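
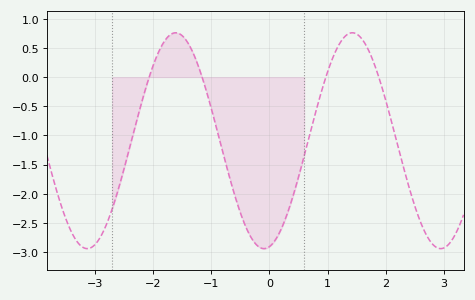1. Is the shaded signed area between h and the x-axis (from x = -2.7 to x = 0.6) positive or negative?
negative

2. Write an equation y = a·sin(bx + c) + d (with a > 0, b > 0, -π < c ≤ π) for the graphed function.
y = 1.85sin(2.1x - 1.4) - 1.09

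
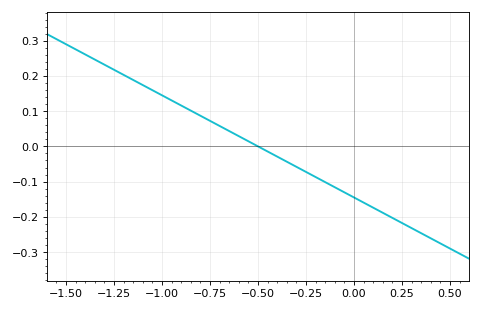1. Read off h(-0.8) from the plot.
0.09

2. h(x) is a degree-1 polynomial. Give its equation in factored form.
y = -0.29(x + 0.5)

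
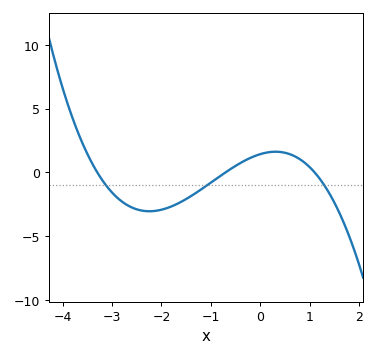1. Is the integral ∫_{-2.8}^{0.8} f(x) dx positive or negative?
negative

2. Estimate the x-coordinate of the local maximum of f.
0.31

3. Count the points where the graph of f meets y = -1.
3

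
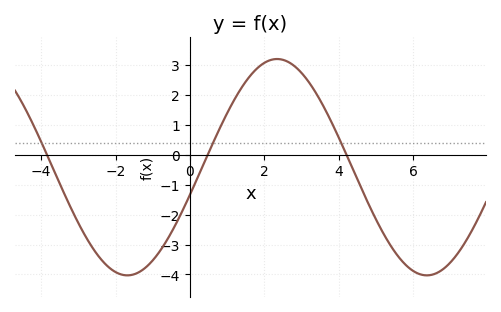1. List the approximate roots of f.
-3.84, 0.482, 4.21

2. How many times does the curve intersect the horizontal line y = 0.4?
3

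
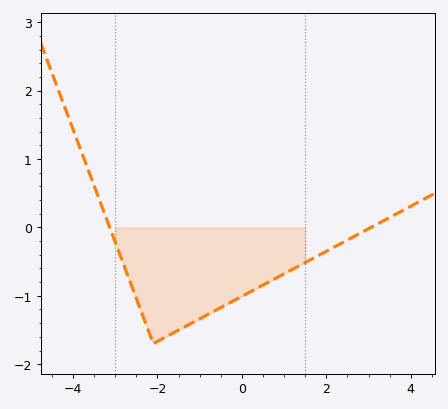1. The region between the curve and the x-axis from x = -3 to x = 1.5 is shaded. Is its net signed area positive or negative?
negative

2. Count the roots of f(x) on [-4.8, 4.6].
2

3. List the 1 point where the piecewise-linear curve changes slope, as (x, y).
(-2.1, -1.7)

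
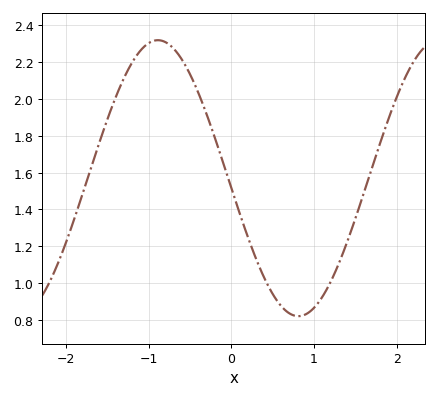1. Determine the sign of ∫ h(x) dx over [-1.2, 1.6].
positive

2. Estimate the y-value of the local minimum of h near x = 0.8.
0.82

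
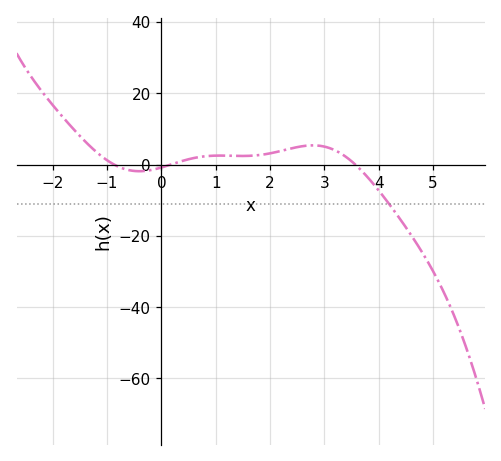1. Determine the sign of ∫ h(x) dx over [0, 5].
negative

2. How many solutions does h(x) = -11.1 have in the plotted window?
1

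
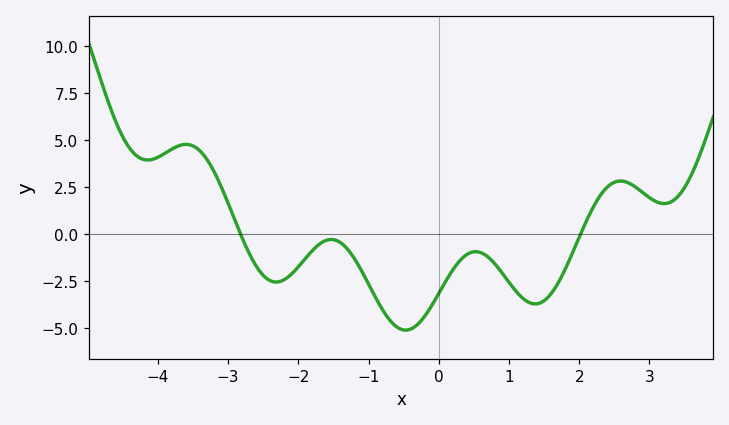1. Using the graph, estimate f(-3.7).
4.71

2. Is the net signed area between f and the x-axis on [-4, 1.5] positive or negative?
negative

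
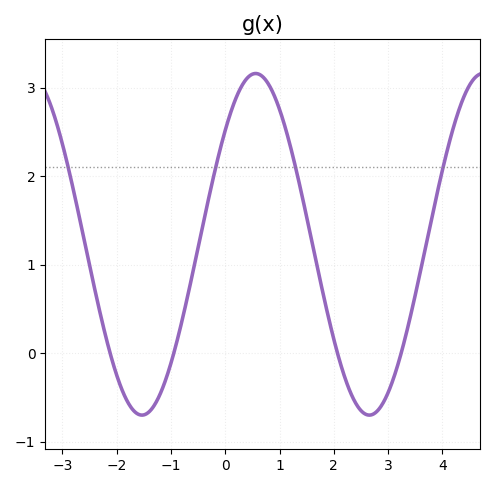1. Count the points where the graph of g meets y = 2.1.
4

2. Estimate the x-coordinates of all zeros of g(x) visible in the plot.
-2.2, -1, 2, 3.2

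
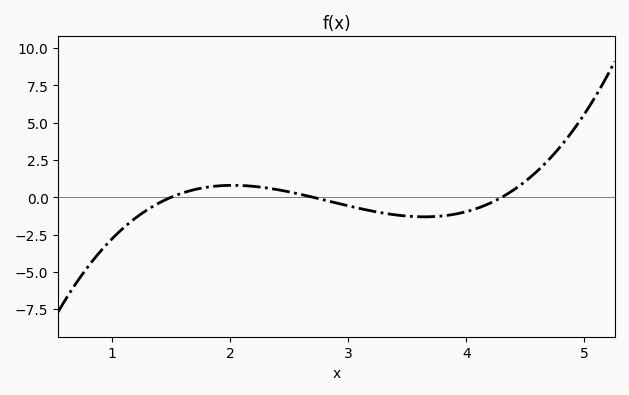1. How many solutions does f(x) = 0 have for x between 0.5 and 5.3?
3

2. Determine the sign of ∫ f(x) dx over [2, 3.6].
negative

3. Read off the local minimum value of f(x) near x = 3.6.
-1.31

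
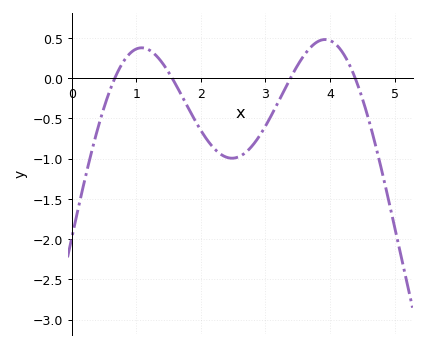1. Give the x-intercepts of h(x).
0.7, 1.6, 3.4, 4.4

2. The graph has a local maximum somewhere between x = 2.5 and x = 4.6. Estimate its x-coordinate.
3.9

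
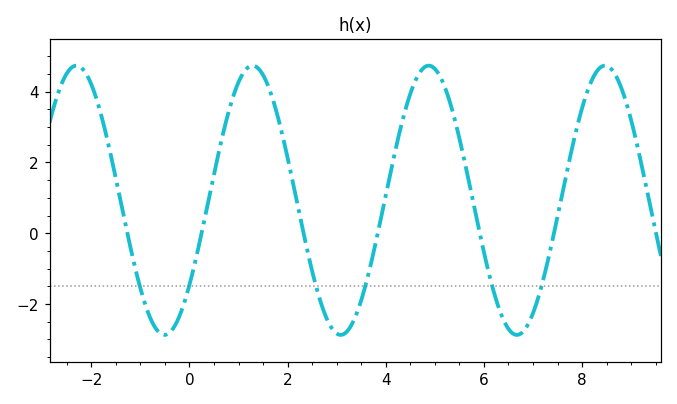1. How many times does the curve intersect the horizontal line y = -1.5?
6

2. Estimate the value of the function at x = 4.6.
4.2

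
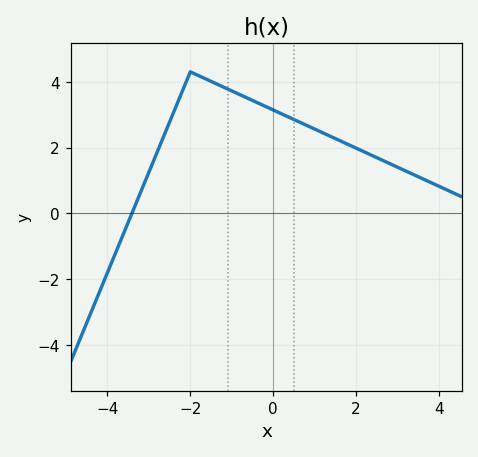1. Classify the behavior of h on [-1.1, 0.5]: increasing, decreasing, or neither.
decreasing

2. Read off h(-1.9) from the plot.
4.2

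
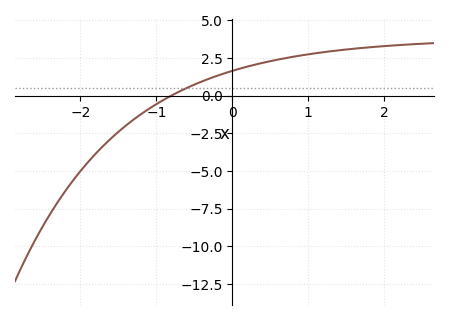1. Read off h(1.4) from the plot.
3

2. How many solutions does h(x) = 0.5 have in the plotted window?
1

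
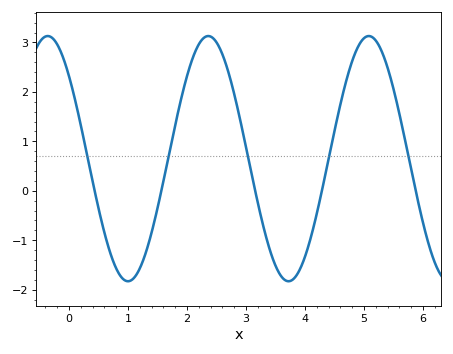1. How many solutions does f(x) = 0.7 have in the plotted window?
5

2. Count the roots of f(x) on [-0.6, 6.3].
5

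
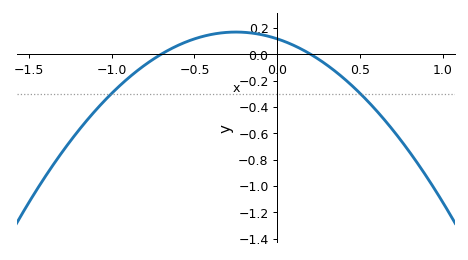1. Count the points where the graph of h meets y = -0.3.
2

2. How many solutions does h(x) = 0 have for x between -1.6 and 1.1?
2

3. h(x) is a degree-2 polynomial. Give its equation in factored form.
y = -0.83(x + 0.7)(x - 0.2)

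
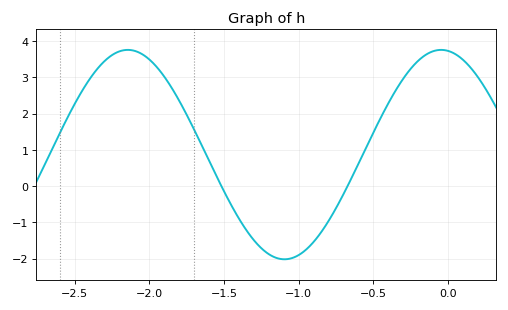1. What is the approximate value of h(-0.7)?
-0.2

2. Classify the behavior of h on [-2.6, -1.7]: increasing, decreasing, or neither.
neither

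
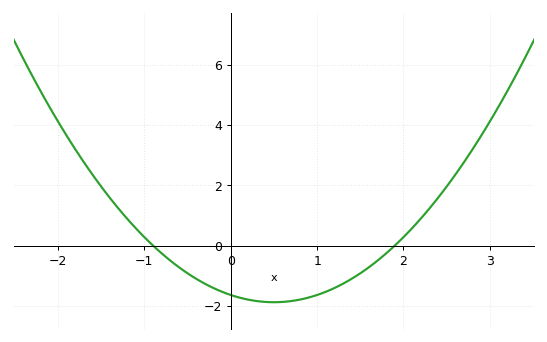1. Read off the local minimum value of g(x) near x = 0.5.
-1.88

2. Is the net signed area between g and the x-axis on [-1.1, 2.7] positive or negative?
negative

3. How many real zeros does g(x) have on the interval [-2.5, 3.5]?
2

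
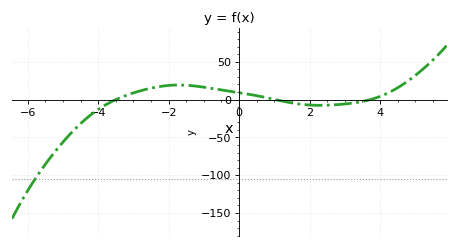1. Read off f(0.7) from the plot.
5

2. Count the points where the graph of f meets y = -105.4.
1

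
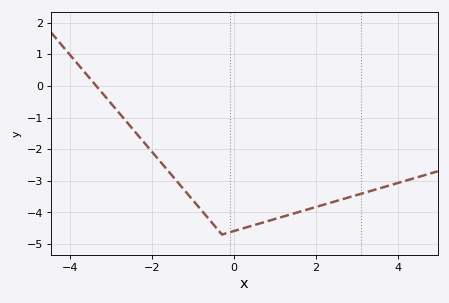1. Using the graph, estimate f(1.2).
-4.13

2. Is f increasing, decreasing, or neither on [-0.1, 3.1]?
increasing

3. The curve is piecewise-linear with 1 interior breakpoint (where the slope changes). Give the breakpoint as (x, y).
(-0.3, -4.7)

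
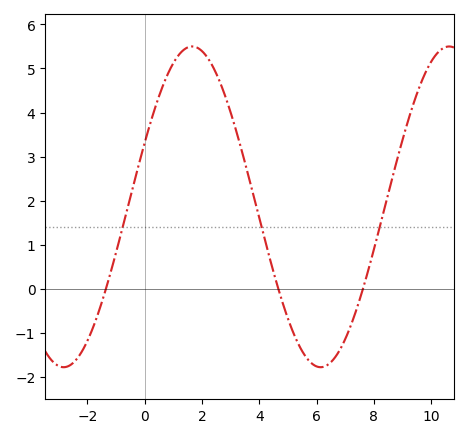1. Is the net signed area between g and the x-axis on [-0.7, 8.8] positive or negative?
positive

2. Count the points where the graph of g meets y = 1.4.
3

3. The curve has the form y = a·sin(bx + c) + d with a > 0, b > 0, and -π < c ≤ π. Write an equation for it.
y = 3.64sin(0.7x + 0.412) + 1.86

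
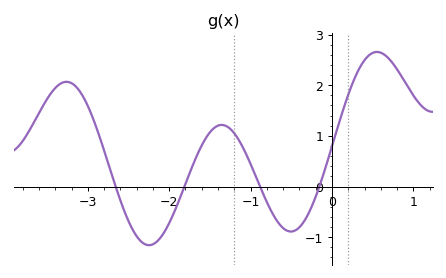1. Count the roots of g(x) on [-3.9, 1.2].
4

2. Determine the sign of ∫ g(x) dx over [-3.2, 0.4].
positive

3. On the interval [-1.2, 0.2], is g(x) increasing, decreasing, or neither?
neither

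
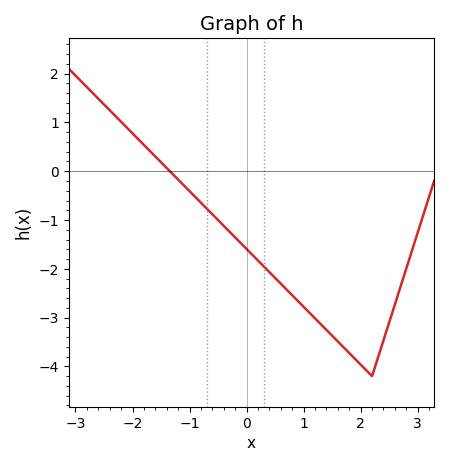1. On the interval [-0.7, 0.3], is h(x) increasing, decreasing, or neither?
decreasing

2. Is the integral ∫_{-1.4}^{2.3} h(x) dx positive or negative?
negative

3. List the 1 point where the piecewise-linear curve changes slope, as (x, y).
(2.2, -4.2)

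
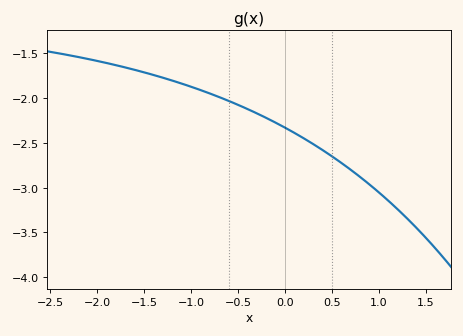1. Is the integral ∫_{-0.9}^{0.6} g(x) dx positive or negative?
negative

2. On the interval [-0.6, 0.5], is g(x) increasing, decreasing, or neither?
decreasing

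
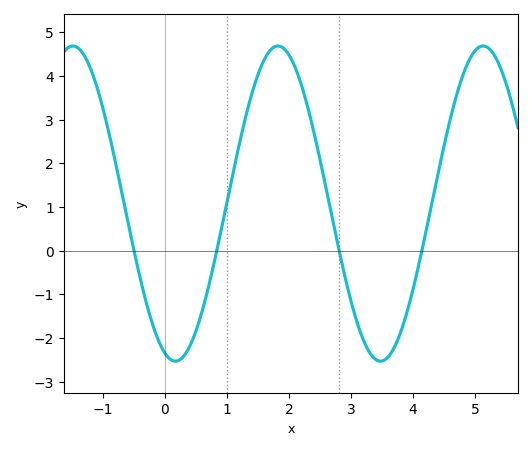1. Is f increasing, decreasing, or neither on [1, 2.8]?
neither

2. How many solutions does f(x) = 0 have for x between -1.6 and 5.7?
4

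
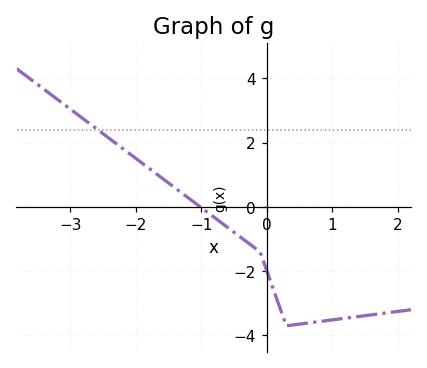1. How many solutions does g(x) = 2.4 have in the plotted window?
1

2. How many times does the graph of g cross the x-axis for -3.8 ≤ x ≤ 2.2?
1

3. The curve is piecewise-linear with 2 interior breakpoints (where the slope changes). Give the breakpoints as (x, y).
(-0.1, -1.4); (0.3, -3.7)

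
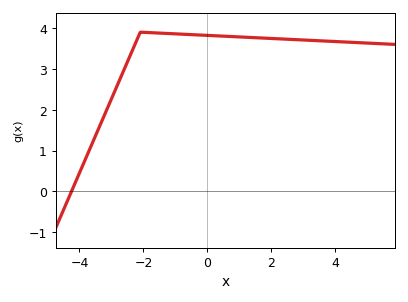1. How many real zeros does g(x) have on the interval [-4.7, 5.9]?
1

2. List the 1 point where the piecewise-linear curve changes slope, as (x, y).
(-2.1, 3.9)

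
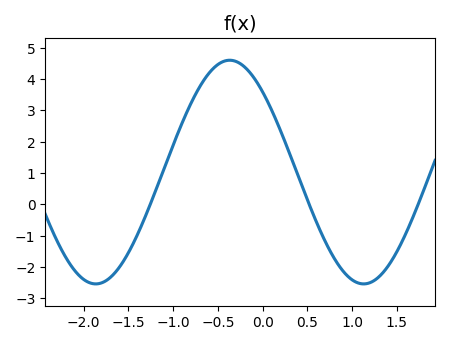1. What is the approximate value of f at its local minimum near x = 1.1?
-2.54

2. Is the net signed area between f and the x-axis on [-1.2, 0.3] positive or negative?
positive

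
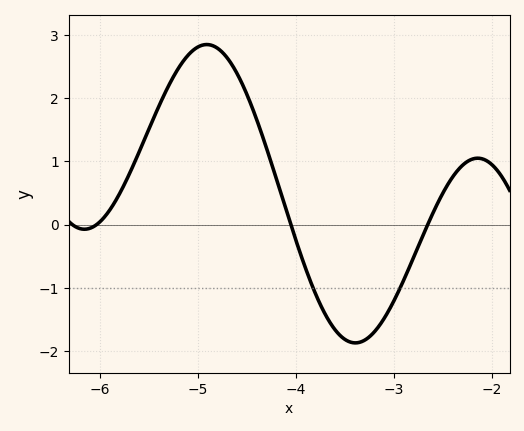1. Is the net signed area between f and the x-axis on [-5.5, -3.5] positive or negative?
positive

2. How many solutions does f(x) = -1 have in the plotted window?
2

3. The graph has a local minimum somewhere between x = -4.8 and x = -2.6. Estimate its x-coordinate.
-3.4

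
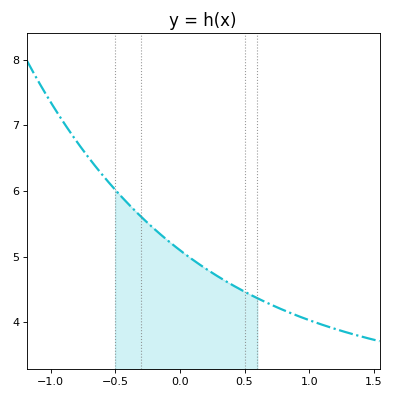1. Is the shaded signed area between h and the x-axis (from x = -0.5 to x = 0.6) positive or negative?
positive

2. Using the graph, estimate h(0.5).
4.47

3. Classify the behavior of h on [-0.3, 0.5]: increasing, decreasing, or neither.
decreasing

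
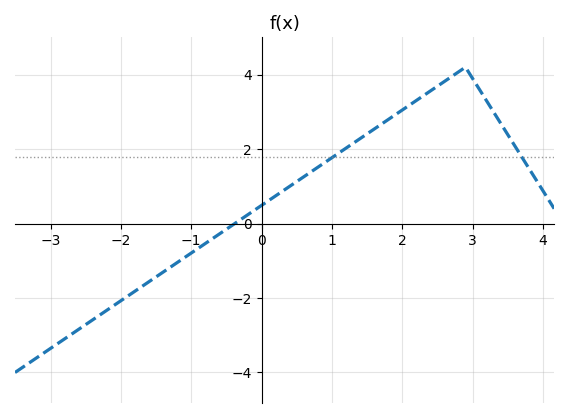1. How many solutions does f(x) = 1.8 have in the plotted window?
2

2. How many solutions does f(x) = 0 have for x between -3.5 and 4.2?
1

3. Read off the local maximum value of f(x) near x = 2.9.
4.2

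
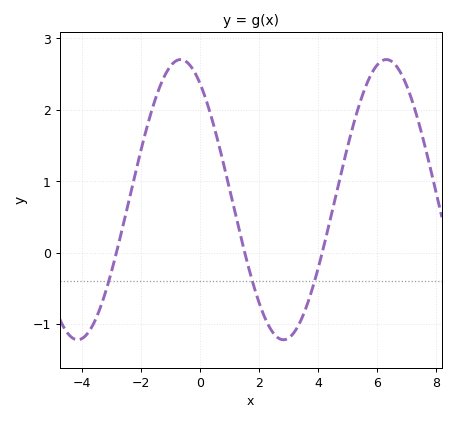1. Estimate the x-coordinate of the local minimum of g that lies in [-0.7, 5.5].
2.8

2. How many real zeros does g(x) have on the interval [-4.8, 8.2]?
3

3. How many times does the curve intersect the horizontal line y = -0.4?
3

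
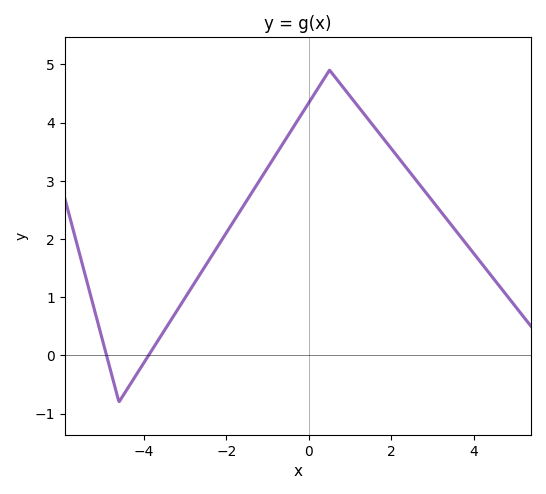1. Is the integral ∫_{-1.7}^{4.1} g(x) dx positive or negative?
positive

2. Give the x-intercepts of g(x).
-4.8, -3.8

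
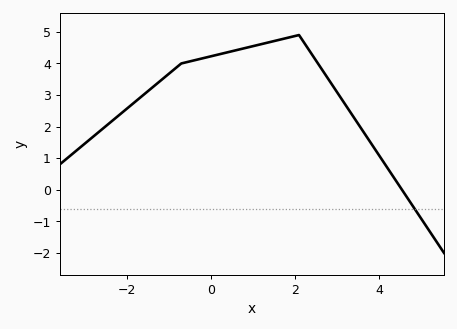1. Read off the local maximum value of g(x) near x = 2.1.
4.9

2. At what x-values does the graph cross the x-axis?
4.6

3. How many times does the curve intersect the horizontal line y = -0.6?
1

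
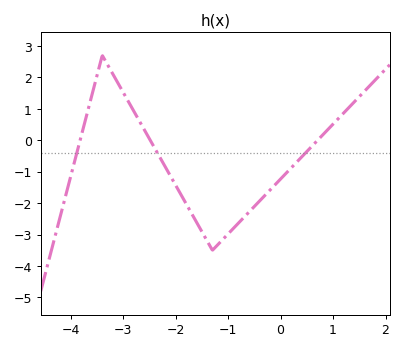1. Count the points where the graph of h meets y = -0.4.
3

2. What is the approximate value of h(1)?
0.513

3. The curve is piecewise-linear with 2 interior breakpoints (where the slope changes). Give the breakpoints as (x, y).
(-3.4, 2.7); (-1.3, -3.5)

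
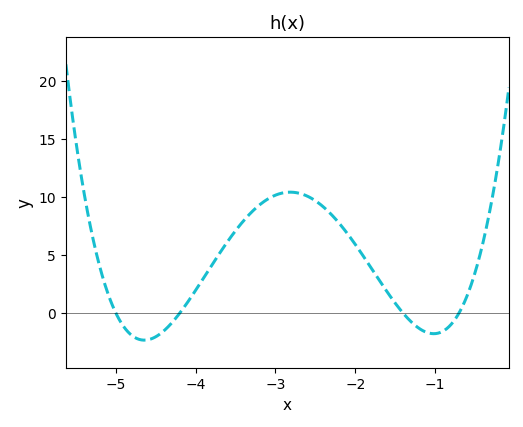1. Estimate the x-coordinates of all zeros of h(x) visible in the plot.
-5, -4.2, -1.4, -0.7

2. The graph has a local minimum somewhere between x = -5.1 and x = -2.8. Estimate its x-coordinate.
-4.6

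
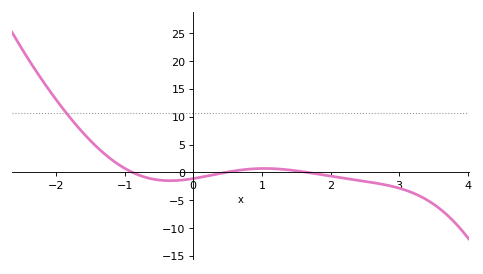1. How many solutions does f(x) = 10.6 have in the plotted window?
1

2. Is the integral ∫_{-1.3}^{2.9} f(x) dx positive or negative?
negative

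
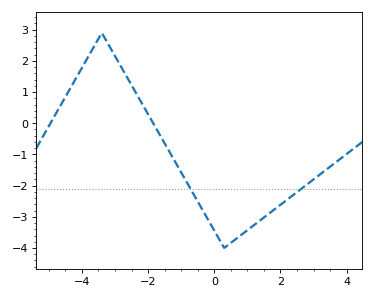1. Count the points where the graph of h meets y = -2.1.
2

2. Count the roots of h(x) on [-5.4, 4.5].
2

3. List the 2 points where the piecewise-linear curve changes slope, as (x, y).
(-3.4, 2.9); (0.3, -4)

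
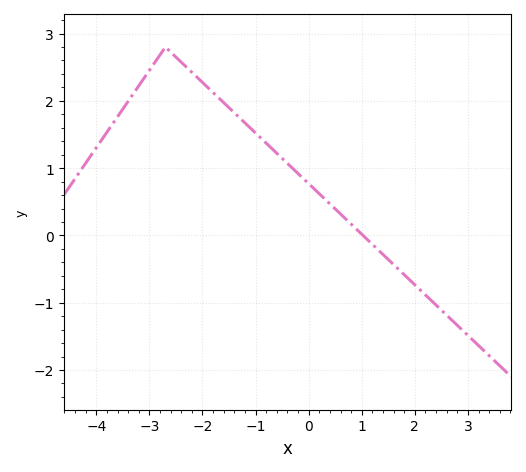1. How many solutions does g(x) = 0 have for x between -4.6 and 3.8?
1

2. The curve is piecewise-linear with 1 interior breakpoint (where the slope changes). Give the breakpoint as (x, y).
(-2.7, 2.8)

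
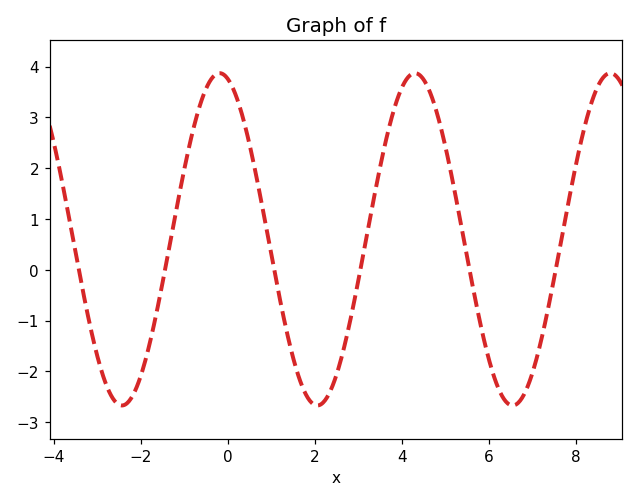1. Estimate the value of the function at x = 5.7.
-0.631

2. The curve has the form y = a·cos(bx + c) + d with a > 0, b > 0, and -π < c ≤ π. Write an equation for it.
y = 3.27cos(1.4x + 0.26) + 0.6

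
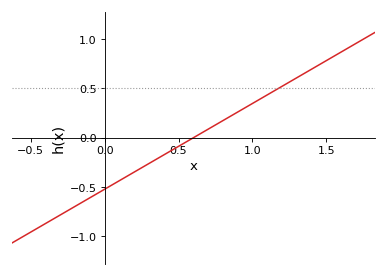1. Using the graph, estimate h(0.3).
-0.261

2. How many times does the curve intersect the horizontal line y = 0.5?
1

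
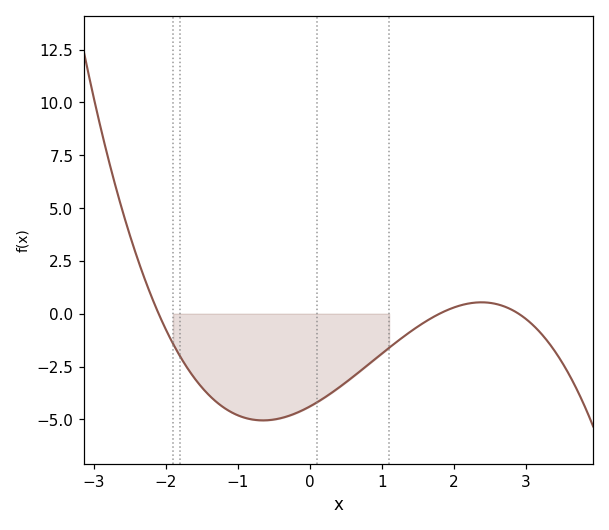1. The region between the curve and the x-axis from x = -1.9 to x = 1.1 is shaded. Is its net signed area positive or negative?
negative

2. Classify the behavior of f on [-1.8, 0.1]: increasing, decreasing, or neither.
neither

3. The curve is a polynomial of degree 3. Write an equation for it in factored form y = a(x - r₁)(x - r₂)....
y = -0.4(x + 2.1)(x - 1.8)(x - 2.9)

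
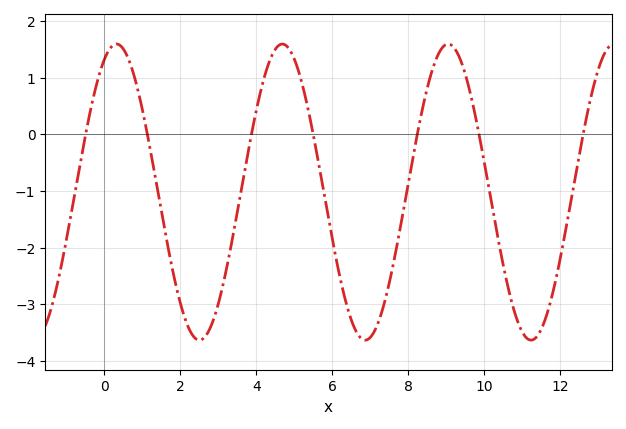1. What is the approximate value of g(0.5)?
1.5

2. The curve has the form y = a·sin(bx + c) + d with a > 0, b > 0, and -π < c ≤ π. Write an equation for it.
y = 2.61sin(1.44x + 1.11) - 1.02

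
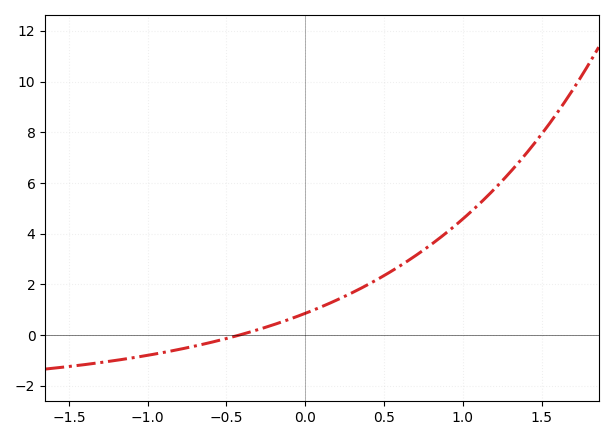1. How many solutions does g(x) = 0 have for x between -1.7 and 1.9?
1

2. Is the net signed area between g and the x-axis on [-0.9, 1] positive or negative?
positive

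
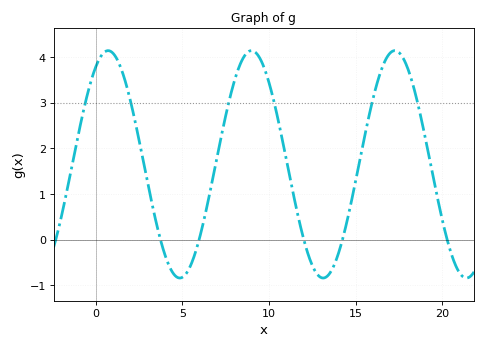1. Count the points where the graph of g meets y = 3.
6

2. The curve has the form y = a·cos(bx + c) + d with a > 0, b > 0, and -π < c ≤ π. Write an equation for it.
y = 2.49cos(0.76x - 0.55) + 1.65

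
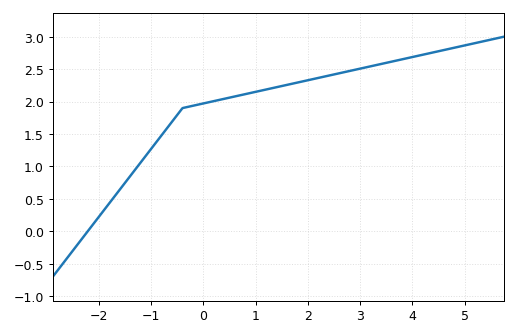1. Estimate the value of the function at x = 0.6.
2.1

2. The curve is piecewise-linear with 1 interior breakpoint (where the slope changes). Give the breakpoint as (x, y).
(-0.4, 1.9)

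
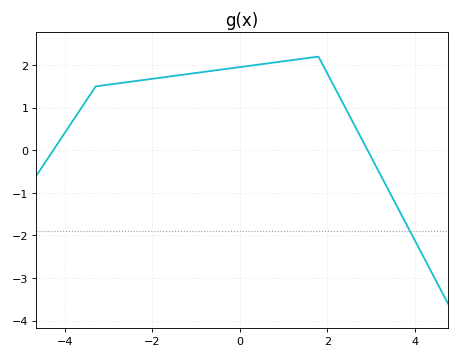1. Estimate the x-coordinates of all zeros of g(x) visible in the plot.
-4.2, 3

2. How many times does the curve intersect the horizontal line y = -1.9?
1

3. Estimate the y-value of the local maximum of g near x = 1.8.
2.2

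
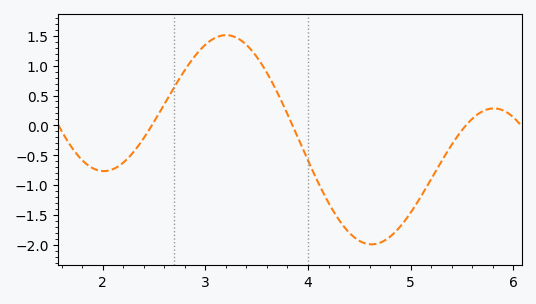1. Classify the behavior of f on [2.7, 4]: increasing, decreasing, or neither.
neither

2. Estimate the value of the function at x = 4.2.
-1.3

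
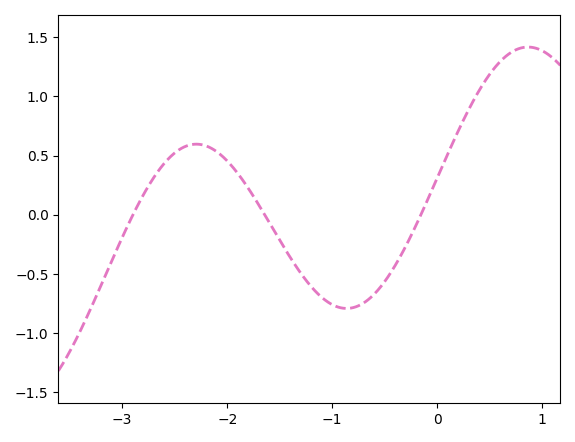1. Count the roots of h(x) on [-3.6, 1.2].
3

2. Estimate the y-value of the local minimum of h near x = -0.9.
-0.793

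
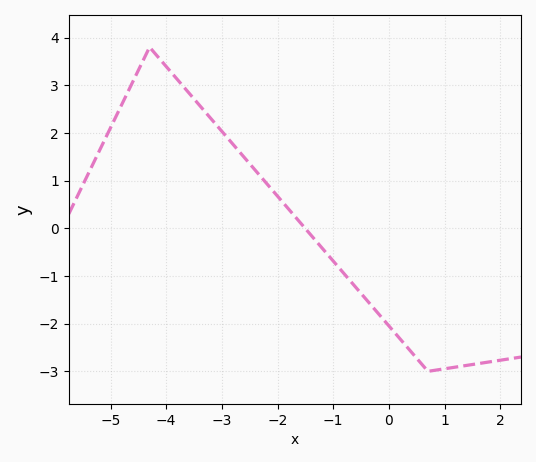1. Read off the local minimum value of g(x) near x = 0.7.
-3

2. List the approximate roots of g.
-1.6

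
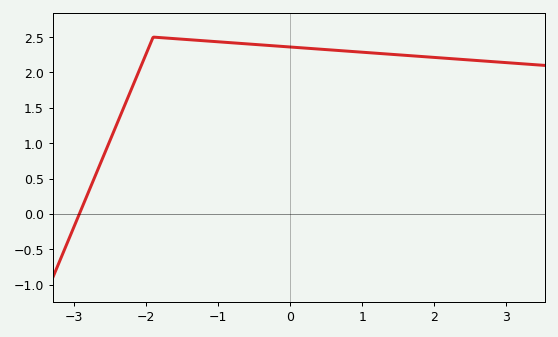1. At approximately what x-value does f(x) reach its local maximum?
-1.9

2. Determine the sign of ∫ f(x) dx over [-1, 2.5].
positive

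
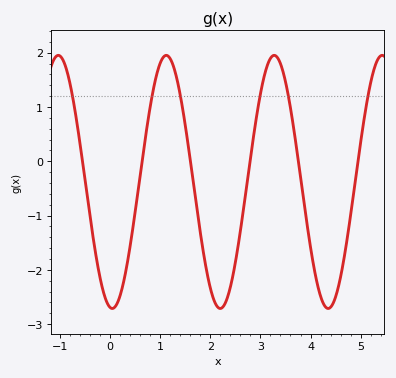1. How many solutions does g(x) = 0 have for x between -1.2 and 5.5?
6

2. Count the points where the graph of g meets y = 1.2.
6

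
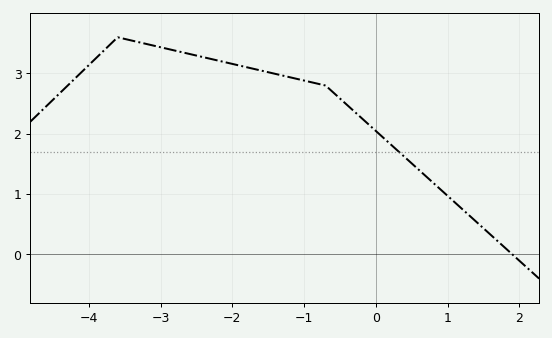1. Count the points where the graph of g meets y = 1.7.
1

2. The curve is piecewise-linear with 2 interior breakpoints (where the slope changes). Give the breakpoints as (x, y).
(-3.6, 3.6); (-0.7, 2.8)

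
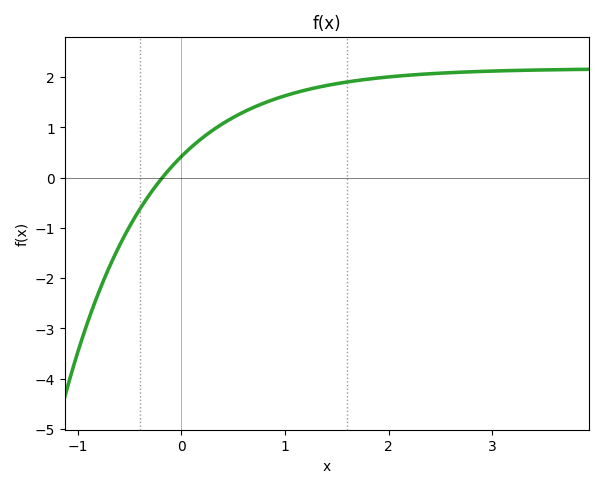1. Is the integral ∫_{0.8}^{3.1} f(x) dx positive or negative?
positive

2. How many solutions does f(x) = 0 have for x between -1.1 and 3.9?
1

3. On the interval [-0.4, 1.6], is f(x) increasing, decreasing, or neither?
increasing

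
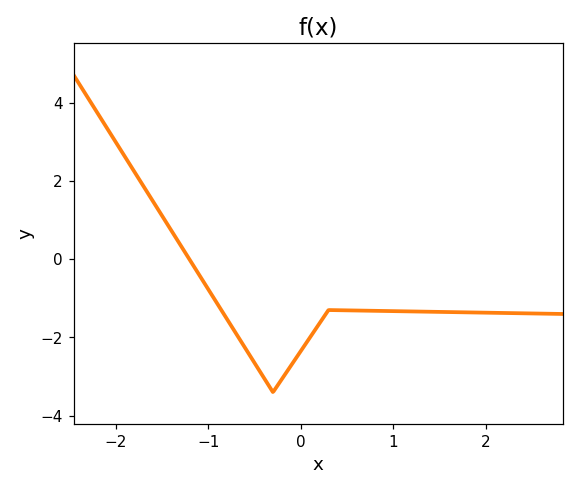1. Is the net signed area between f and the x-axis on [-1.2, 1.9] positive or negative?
negative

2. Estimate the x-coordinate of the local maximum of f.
0.302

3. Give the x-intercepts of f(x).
-1.2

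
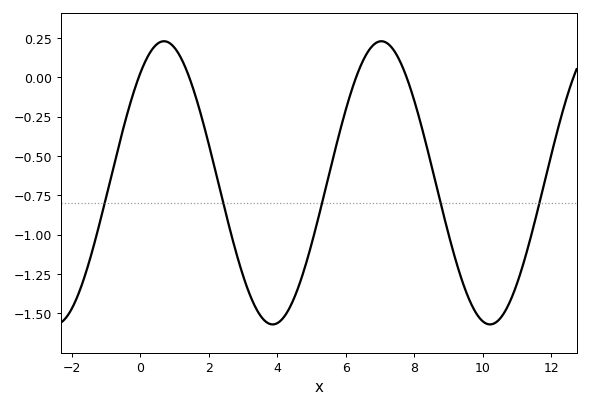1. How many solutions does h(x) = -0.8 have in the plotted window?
5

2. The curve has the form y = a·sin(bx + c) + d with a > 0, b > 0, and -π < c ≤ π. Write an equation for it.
y = 0.9sin(0.99x + 0.892) - 0.67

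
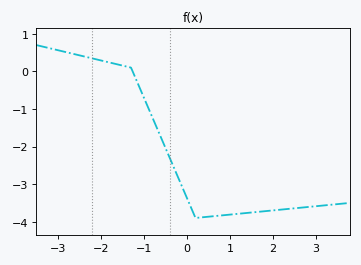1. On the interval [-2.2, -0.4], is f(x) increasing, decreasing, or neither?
decreasing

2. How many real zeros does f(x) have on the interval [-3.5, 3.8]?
1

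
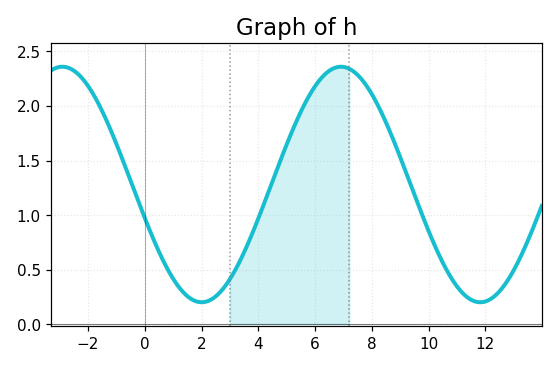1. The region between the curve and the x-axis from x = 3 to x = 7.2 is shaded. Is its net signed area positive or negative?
positive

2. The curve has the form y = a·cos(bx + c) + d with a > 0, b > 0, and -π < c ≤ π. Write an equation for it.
y = 1.08cos(0.64x + 1.86) + 1.28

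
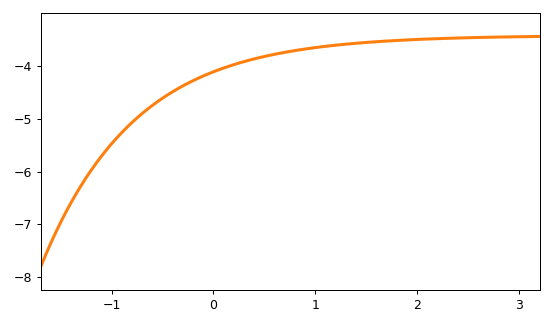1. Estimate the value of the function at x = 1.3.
-3.6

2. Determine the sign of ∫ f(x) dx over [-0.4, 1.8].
negative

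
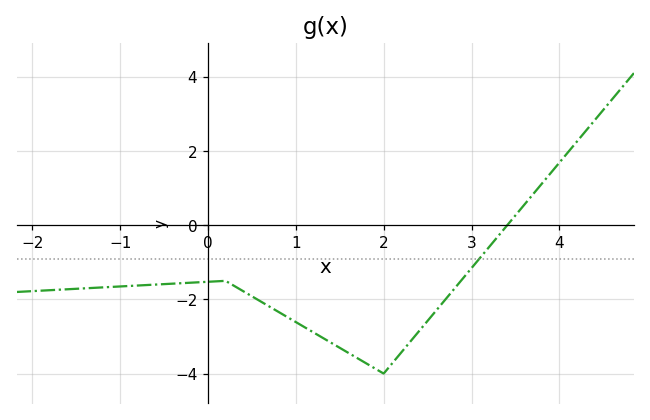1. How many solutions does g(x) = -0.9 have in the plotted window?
1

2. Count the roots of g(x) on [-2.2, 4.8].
1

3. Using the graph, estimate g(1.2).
-2.89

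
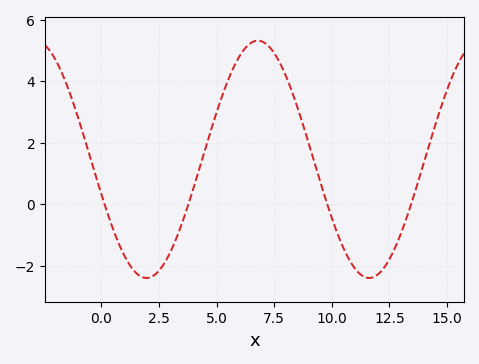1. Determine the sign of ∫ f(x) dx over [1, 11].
positive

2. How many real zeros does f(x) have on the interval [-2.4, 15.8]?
4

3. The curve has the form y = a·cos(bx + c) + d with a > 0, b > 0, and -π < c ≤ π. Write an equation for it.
y = 3.86cos(0.65x + 1.9) + 1.46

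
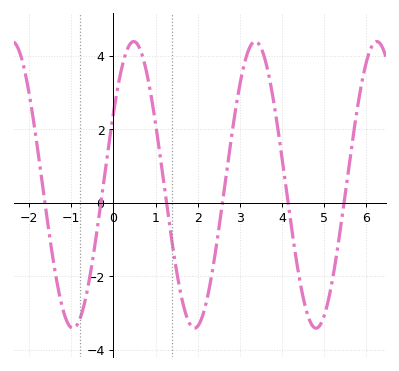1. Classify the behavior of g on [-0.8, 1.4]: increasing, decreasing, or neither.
neither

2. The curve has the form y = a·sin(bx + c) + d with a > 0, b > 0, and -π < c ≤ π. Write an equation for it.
y = 3.9sin(2.18x + 0.52) + 0.48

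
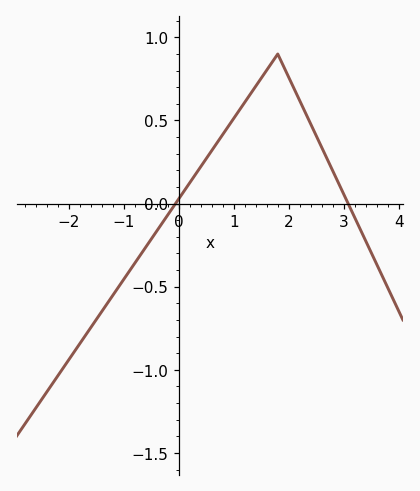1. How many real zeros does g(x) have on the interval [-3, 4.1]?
2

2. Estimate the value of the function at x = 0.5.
0.271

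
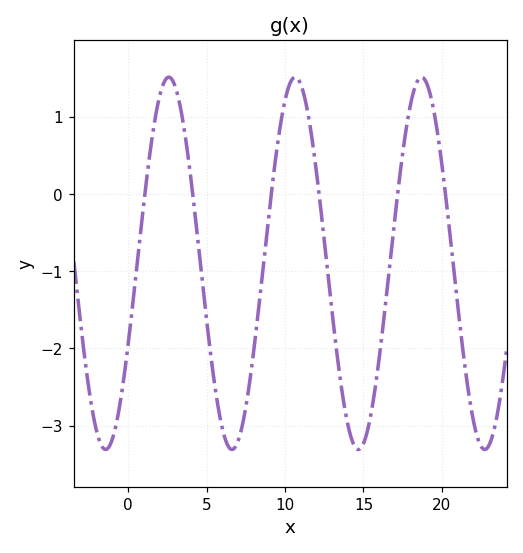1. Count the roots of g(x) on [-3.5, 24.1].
6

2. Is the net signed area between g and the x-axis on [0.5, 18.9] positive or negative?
negative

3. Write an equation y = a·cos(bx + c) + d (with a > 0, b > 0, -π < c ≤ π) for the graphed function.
y = 2.41cos(0.78x - 2.02) - 0.9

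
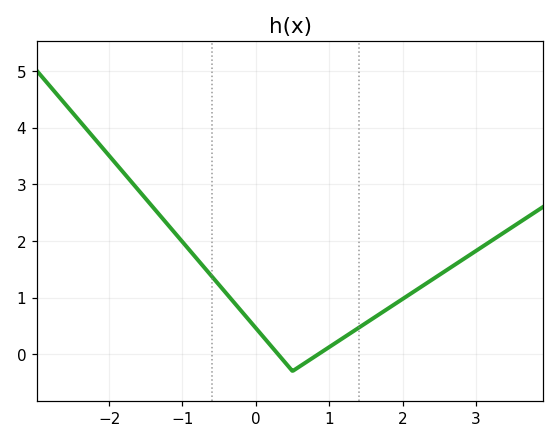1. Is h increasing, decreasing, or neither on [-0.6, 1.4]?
neither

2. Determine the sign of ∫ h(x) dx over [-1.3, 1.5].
positive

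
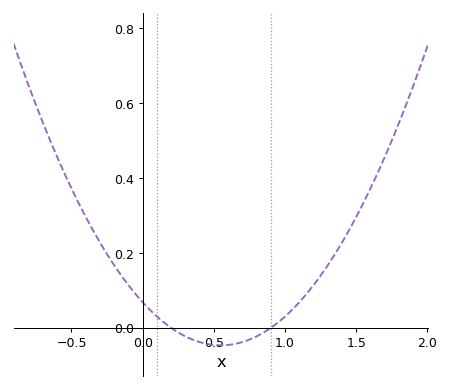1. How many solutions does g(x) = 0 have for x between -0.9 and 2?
2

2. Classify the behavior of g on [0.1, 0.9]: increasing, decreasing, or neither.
neither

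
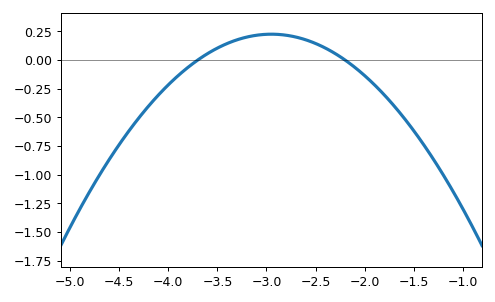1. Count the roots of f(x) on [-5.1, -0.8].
2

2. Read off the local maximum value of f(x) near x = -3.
0.225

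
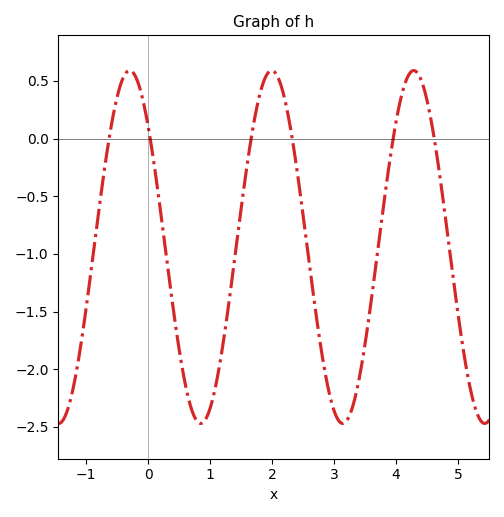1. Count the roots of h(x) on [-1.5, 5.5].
6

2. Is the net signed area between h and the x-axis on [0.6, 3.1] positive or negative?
negative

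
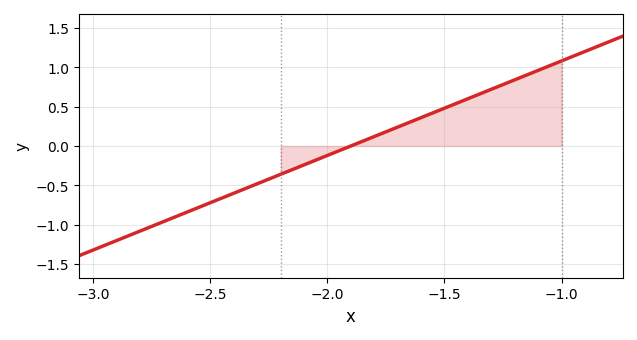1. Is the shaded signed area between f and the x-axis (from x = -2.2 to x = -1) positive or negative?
positive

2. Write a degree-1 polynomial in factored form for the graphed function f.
y = 1.2(x + 1.9)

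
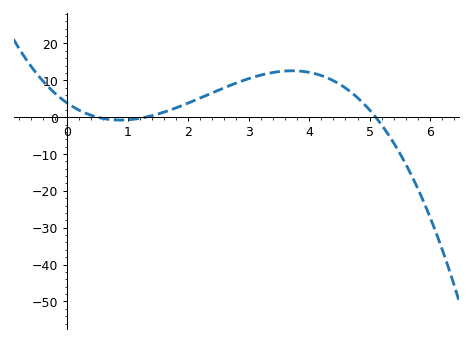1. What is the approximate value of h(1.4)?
0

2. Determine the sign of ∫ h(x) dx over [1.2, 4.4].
positive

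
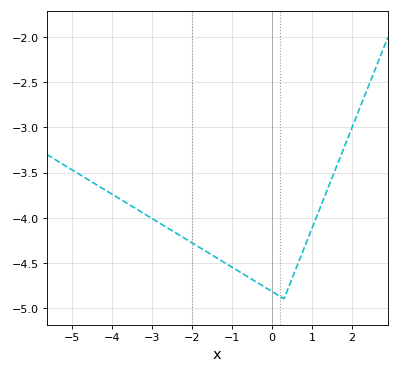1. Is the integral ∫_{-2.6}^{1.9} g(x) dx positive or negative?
negative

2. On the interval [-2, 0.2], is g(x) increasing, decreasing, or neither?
decreasing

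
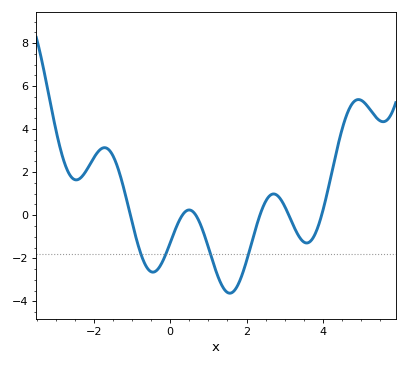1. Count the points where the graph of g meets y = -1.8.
4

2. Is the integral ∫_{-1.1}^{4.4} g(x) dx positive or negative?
negative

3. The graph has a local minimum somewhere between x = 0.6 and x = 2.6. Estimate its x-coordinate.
1.56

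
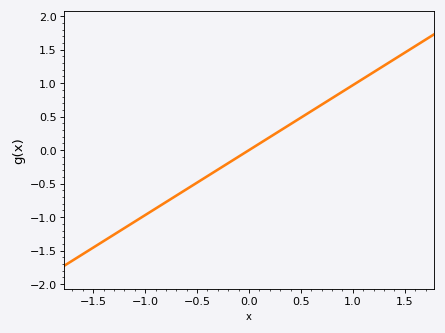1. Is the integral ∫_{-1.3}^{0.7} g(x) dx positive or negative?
negative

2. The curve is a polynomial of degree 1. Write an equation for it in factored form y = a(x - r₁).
y = 0.97(x - 0)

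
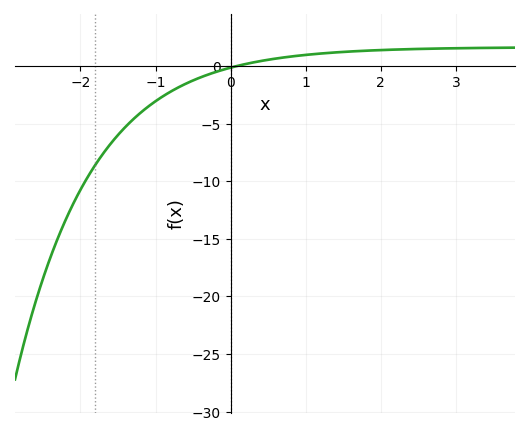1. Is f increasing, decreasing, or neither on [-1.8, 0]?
increasing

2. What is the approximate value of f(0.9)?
1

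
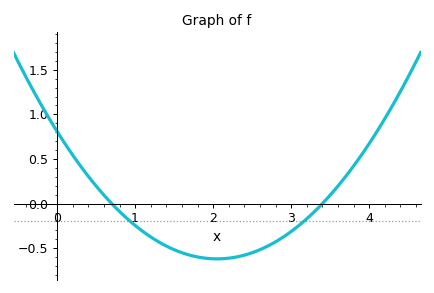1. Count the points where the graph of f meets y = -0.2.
2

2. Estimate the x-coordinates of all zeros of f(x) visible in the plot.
0.7, 3.4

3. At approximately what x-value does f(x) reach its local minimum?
2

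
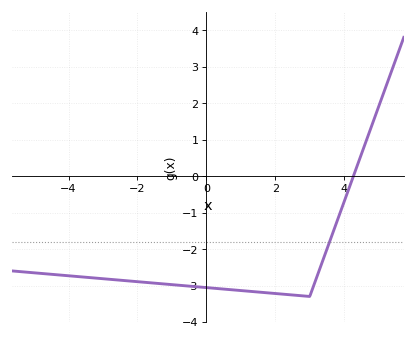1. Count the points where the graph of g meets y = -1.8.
1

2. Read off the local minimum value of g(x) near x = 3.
-3.3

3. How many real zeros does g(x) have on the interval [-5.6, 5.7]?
1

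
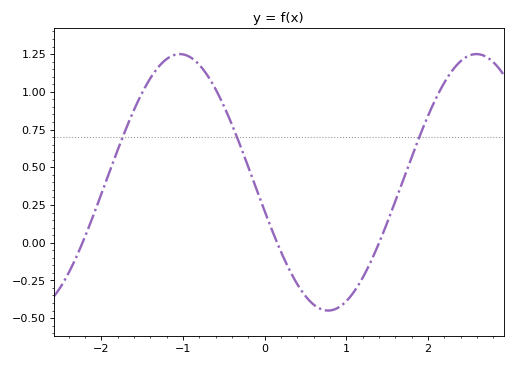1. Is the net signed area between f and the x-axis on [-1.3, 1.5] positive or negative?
positive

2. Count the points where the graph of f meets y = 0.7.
3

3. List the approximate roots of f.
-2.2, 0.2, 1.4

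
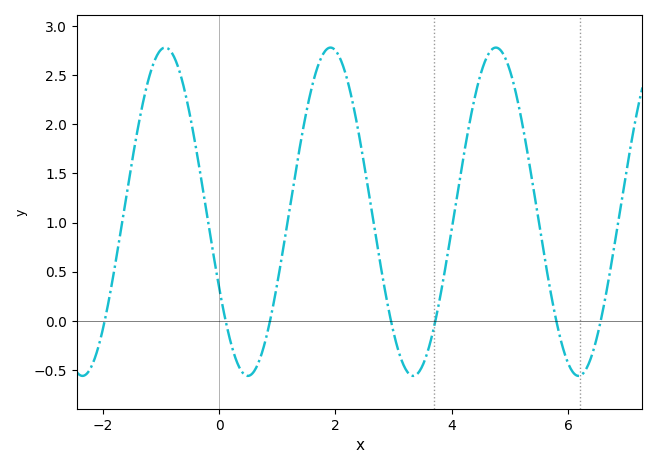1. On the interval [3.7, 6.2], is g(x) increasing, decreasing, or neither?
neither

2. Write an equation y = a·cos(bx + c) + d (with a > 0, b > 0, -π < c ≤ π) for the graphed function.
y = 1.67cos(2.2x + 2) + 1.11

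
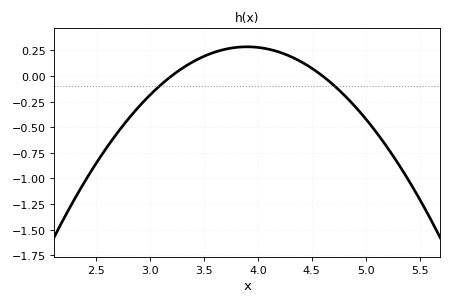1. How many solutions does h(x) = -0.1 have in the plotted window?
2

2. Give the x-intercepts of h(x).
3.2, 4.6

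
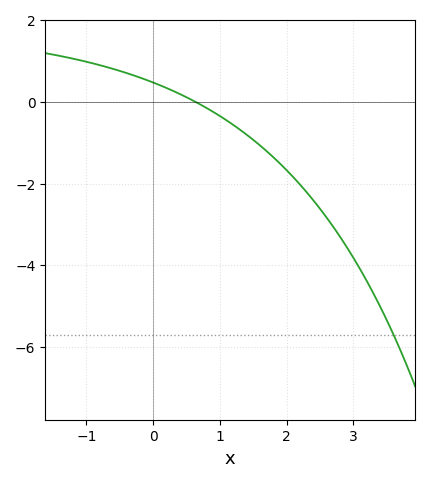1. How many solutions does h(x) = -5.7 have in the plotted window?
1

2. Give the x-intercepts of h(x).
0.6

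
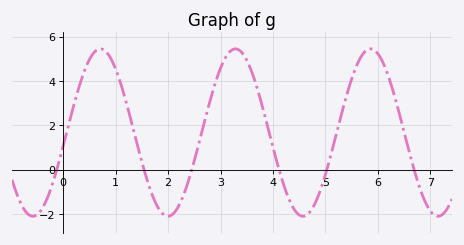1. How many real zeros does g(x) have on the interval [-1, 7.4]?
6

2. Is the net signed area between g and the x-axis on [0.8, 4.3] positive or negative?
positive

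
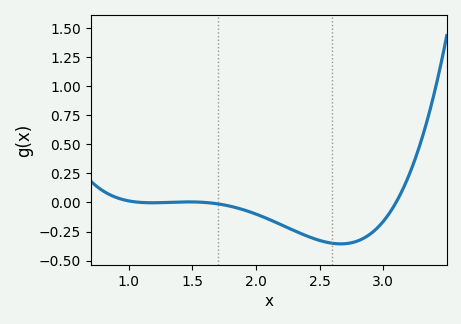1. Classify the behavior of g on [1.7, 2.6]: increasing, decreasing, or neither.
decreasing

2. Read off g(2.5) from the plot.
-0.327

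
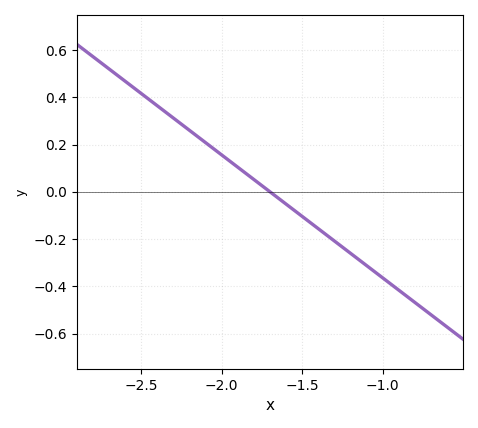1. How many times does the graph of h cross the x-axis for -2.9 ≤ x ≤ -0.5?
1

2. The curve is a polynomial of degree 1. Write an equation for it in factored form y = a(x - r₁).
y = -0.52(x + 1.7)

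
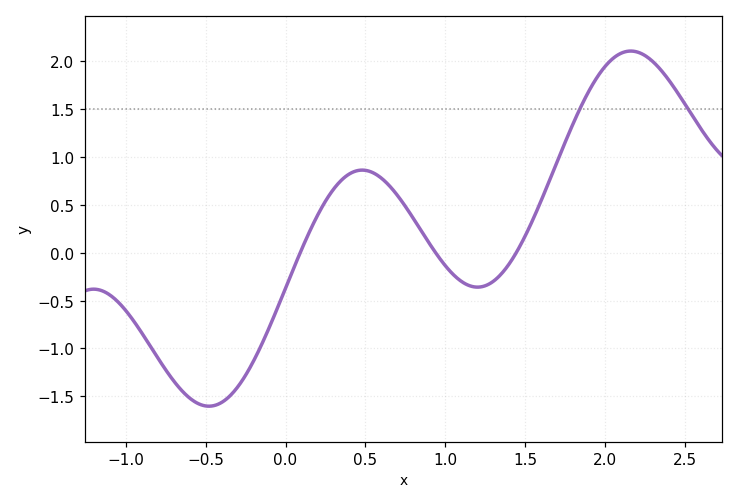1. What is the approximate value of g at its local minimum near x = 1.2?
-0.35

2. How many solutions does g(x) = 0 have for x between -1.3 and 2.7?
3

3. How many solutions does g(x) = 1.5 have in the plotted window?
2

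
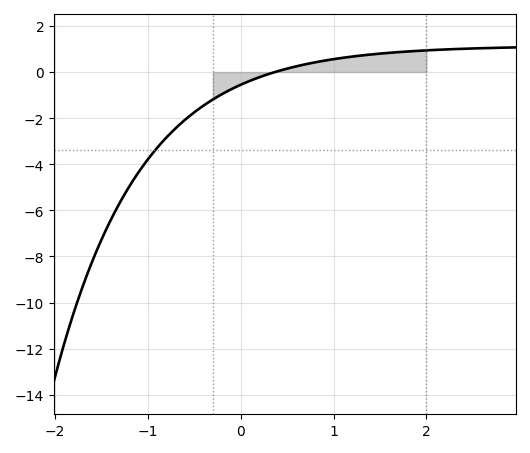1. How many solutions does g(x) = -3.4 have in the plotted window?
1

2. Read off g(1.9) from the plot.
1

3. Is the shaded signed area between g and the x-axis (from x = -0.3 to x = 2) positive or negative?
positive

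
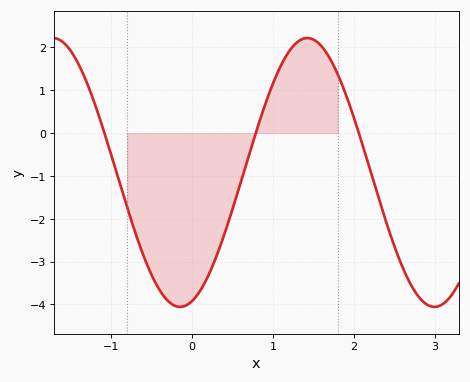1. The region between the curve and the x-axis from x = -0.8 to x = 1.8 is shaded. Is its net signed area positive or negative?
negative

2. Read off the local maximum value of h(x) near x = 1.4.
2.22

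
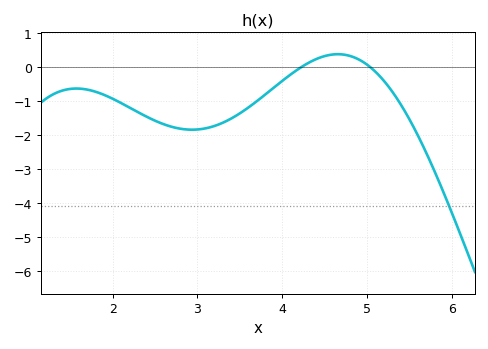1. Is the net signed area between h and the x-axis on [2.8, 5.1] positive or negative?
negative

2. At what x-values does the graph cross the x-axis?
4.22, 5.03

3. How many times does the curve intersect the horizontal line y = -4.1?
1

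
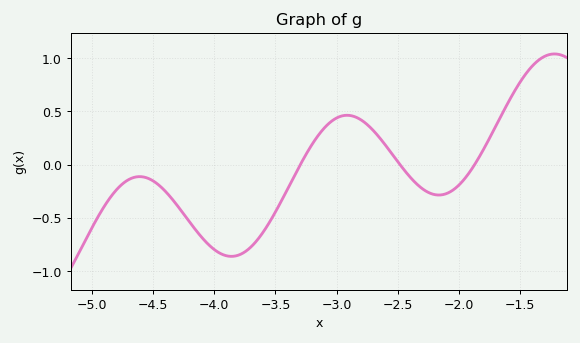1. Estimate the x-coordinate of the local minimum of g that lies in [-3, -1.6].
-2.2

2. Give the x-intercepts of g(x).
-3.3, -2.5, -1.9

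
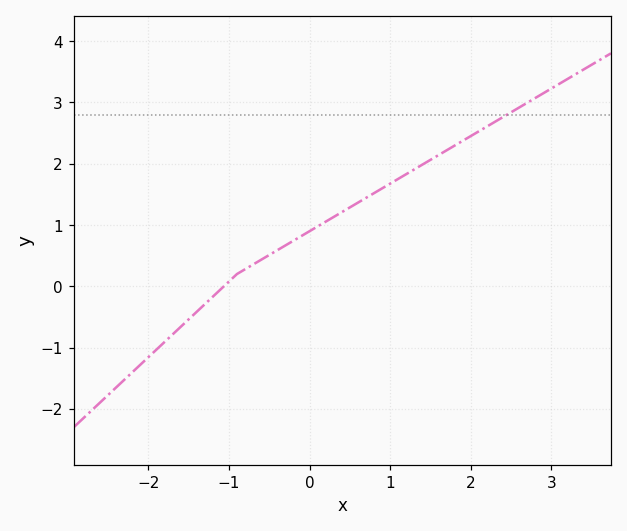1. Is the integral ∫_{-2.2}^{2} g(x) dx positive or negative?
positive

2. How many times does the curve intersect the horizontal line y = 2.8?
1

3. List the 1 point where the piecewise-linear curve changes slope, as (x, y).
(-0.9, 0.2)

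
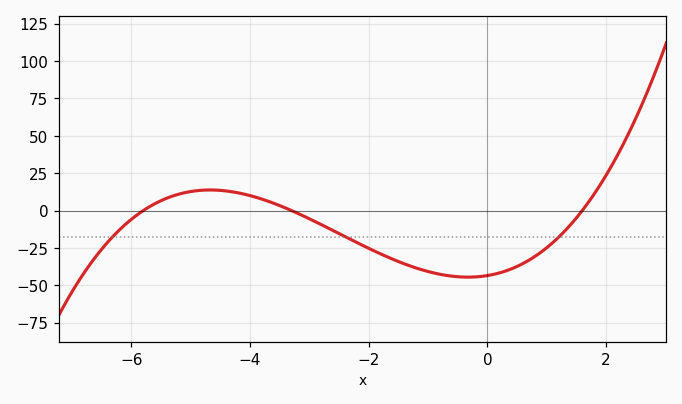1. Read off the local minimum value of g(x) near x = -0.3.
-45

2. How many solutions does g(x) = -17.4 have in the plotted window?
3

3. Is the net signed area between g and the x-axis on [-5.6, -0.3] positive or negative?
negative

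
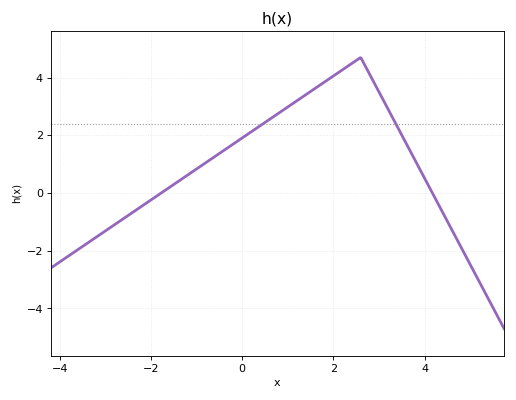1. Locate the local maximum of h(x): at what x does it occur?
2.6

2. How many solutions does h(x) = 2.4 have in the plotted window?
2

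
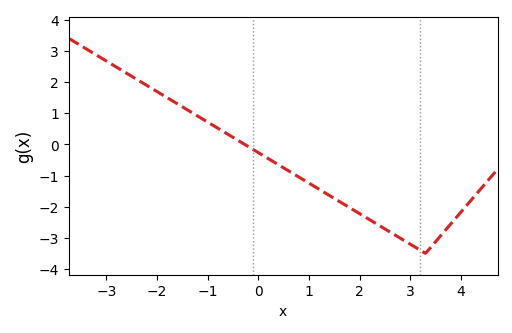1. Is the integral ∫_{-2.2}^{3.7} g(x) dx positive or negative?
negative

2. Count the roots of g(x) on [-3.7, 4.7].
1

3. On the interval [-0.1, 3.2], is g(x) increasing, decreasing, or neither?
decreasing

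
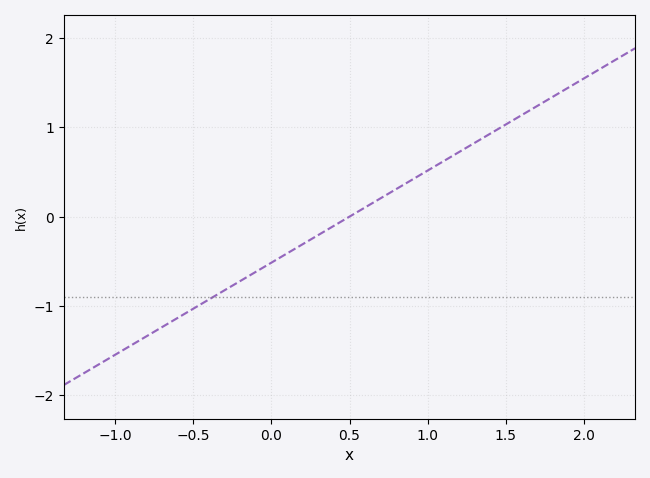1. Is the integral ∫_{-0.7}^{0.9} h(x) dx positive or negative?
negative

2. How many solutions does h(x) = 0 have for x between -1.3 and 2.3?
1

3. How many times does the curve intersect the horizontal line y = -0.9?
1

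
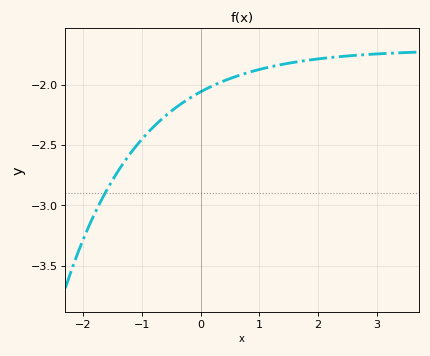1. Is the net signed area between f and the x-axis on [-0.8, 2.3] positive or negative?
negative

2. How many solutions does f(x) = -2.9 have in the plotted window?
1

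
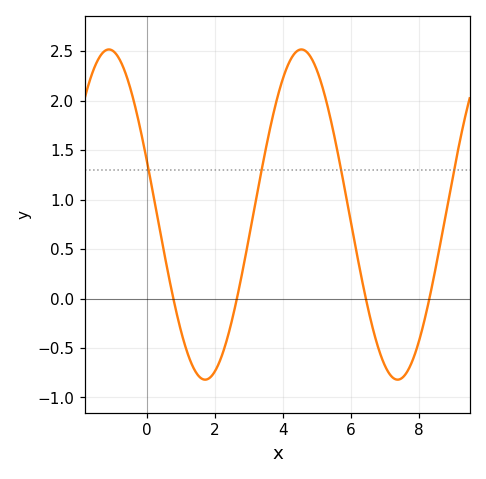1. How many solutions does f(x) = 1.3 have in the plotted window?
4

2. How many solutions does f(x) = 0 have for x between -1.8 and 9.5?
4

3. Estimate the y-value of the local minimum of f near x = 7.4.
-0.82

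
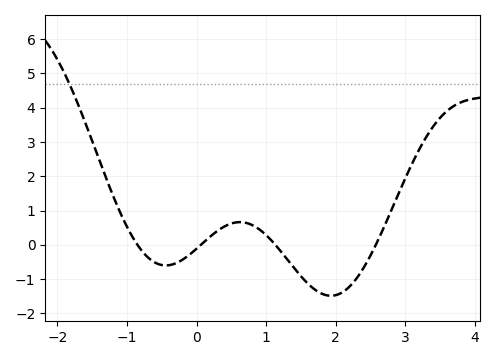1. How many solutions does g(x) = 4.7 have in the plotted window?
1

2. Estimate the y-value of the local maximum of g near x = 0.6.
0.7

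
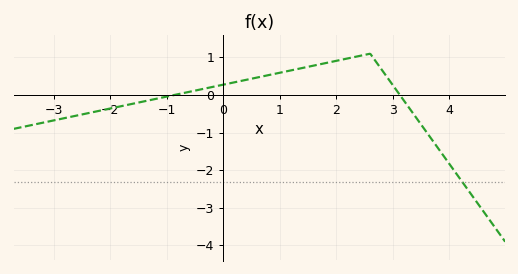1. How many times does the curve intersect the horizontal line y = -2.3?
1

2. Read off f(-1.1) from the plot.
-0.1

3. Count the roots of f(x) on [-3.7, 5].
2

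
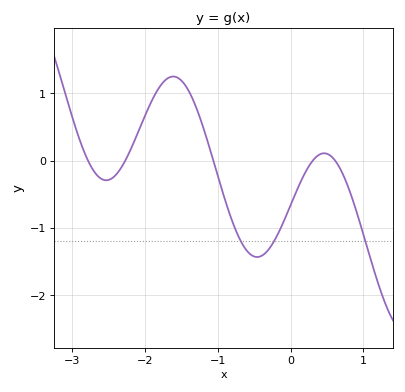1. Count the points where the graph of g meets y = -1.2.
3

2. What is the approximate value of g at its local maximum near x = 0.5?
0.111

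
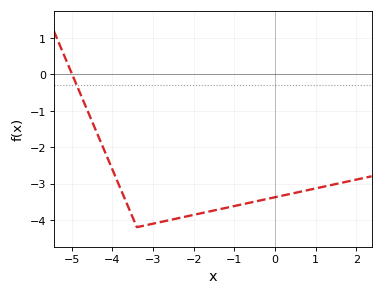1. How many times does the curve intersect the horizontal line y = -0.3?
1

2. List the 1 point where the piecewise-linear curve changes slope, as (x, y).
(-3.4, -4.2)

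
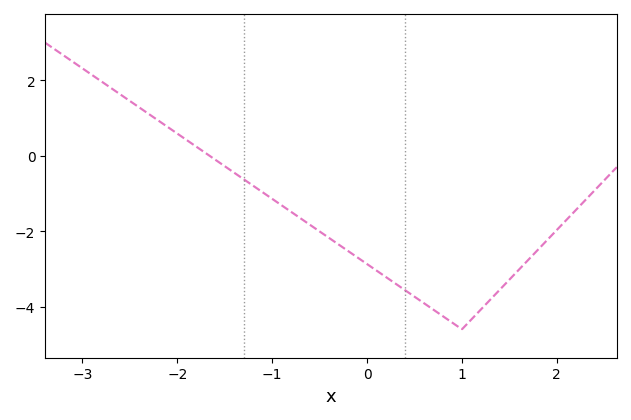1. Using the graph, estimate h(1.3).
-3.81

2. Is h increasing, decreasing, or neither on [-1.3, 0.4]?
decreasing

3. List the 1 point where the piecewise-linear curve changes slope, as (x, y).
(1, -4.6)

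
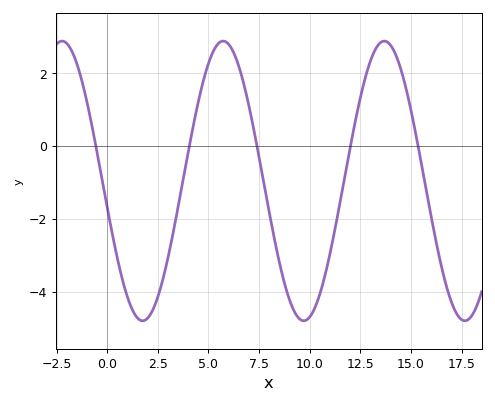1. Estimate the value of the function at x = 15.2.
0.426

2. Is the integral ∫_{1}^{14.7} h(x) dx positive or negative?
negative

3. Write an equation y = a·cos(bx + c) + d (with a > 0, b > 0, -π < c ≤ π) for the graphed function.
y = 3.84cos(0.79x + 1.76) - 0.96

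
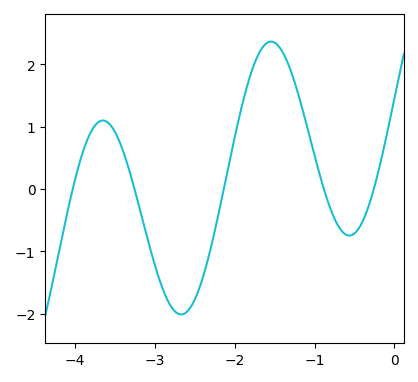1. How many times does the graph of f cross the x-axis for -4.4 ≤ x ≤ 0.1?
5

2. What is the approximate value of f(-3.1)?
-0.8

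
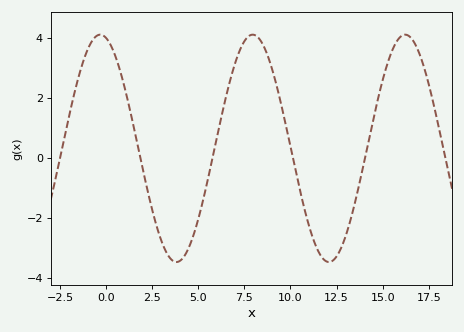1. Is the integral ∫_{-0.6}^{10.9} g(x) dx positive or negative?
positive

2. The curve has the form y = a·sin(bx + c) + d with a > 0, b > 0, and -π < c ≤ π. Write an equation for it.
y = 3.8sin(0.76x + 1.8) + 0.32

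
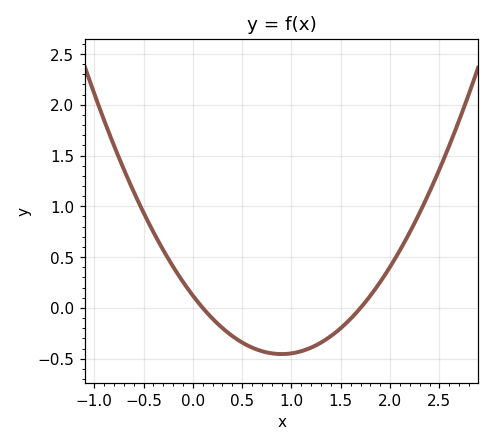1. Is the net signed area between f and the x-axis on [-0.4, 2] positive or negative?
negative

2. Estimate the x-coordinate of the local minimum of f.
0.9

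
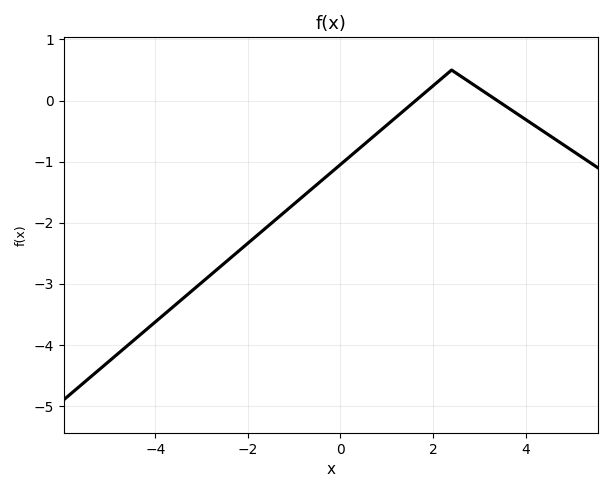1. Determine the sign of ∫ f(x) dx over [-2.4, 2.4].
negative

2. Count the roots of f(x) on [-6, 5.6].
2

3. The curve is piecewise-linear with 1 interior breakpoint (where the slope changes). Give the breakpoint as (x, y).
(2.4, 0.5)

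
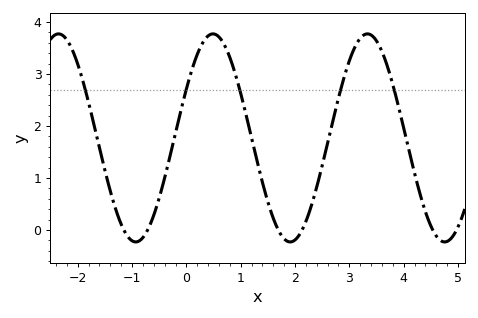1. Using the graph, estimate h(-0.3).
1.42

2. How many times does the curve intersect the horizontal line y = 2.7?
5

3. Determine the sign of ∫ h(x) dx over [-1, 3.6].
positive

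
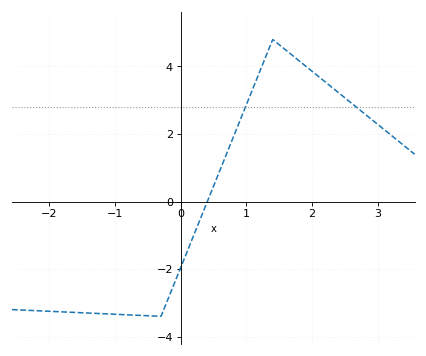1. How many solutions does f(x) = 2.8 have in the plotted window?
2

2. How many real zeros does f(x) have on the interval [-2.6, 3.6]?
1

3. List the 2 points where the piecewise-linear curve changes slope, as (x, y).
(-0.3, -3.4); (1.4, 4.8)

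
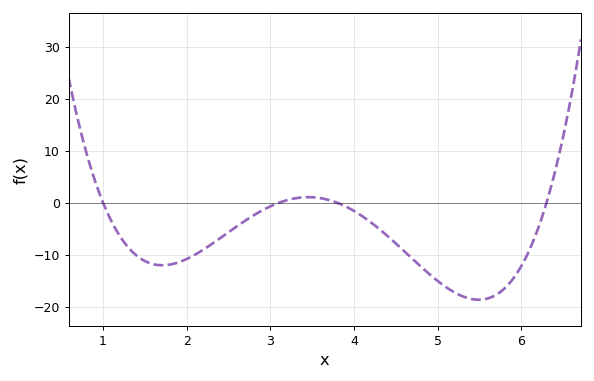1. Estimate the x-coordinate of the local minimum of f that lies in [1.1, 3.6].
1.71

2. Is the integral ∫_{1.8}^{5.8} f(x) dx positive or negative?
negative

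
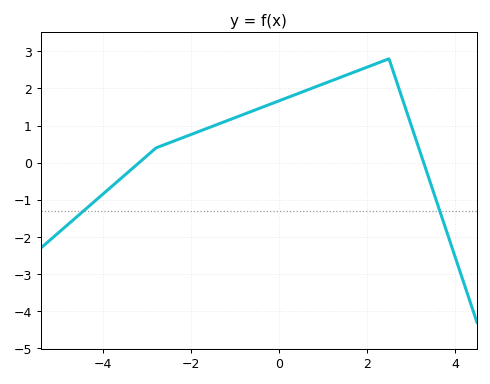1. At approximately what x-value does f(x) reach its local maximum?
2.5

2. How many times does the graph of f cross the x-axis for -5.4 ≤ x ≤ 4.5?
2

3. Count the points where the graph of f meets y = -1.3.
2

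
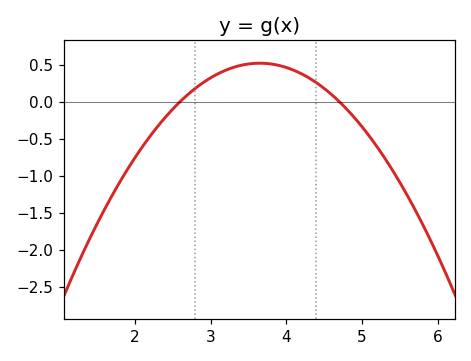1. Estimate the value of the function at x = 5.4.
-0.9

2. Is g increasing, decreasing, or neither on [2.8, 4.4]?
neither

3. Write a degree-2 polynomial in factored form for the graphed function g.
y = -0.47(x - 2.6)(x - 4.7)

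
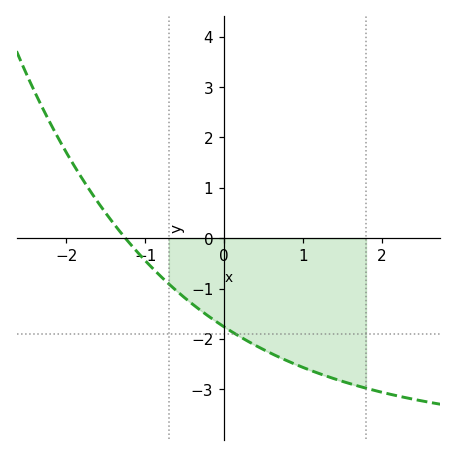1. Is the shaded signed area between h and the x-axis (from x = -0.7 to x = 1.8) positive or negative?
negative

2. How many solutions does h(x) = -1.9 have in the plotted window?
1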